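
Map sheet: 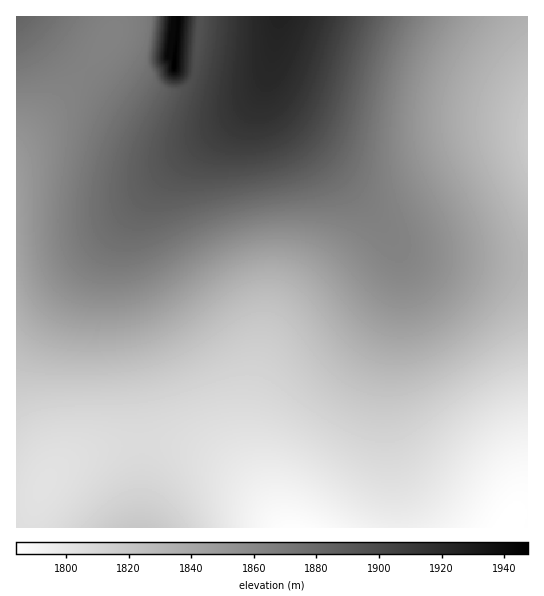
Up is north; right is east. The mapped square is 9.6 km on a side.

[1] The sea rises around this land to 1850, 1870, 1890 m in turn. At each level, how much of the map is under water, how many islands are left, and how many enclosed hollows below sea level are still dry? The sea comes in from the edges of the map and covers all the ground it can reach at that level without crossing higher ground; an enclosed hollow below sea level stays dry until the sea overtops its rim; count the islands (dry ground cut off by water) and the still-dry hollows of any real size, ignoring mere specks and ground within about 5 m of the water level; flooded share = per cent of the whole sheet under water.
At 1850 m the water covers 57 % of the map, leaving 0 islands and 0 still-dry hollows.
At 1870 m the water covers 77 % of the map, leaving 0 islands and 0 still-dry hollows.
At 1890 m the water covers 88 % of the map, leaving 0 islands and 0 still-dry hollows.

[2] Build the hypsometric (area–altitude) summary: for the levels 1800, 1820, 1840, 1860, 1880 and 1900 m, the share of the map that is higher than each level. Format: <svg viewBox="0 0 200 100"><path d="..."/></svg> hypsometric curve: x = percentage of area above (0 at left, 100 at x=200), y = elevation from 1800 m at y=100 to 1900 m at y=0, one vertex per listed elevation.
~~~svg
<svg viewBox="0 0 200 100"><path d="M185 100l-48-20-35-20-34-20-36-20-16-20"/></svg>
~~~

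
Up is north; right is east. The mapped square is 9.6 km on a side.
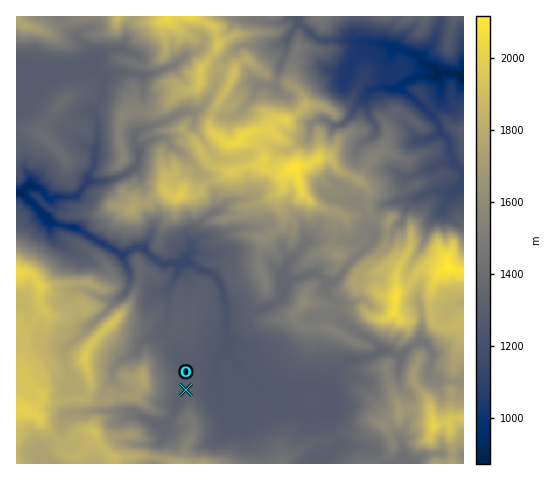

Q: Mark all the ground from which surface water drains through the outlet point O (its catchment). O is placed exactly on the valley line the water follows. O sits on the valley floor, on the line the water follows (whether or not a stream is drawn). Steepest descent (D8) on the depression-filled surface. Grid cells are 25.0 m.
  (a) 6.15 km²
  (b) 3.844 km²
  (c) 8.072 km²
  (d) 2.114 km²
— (b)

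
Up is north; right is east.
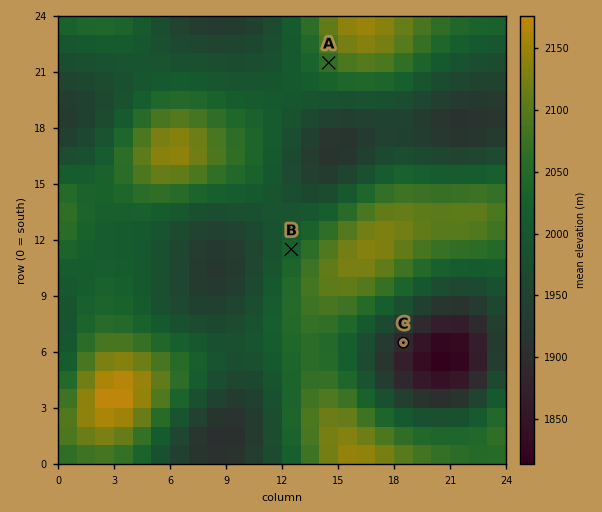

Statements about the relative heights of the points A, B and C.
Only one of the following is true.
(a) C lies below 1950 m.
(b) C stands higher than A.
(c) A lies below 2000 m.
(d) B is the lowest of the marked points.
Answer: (a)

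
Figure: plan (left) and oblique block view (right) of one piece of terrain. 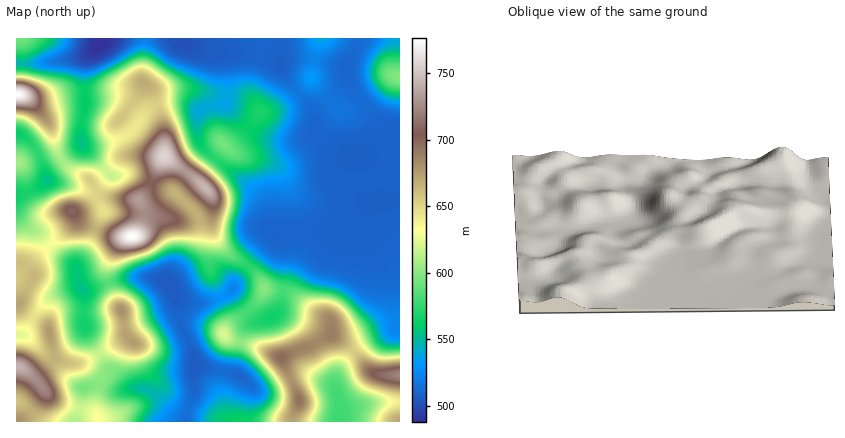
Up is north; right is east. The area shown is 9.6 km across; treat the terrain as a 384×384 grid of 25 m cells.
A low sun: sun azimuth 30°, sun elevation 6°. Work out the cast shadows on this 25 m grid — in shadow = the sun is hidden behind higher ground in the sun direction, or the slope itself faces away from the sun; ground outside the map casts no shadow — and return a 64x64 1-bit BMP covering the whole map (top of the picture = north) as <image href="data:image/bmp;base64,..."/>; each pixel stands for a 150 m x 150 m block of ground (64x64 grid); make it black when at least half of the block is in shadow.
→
<image width="64" height="64" href="data:image/bmp;base64,Qk0+AgAAAAAAAD4AAAAoAAAAQAAAAEAAAAABAAEAAAAAAAACAAATCwAAEwsAAAIAAAAAAAAA////AAAAAAAAAAAAAAAAAAgAAAAAAAHwPAAAAAHgAfz4AAAAA/gD/vAAAAAH/AP/4AAAAA/8A//gAAAAD/gD/8BgIAAf+APwAADwA//wB8AAAPgD//APgAAB/AP/4A8AAAD4A/+ADgAAAAAD/AAAAAAAAAPgAAAAAAAAAYAAAAAABwAAAAAAAAAHAAAAAAAAAAeAAAAAAAAAAwAAAAAAAAAIAAAAAAAAABwAAAAAAAAAHgAAAAAAAAA/wAMAAAAAAD//8w4AAAAAP//8DgAAAAA///wcAAAAAP///hAAAAAB////gAAAAAH////AAAAAAf///4AAAAAA/8D/gAAAAAfgAHgAAAAAB4AAAAAAAAAHgAAAAAAAAAOAAAcAAAAAAADgD4AAAAAAAOAPgAAAAAAAAB8AAAAAAAAAPgAAAAAAYAB8AAAAAAPAAPgAAAAAB4Af8AAAAAAGAP8AAAAAAA4AHAAAAAAAHAAAAAAAAAB8DAAAAAAAAPwOAAAAAAAA/A4AAAAAAAD8BgAAAAAAAPgAAAAAAAAA8AAAAAAAAADwAAAAAAAAAOAAAAAAAAAOwAAAAAAAAB8AAAAAAAAAHwAAAAAAAAAfAAAAAAAAABwAAAAAAAAAAAAAAAAAAAAAAAAAAAAAAAAAAAAAAAAAAAAAAAAAAAAAAAAAAAAAAAAAAAAAAAAAAA=="/>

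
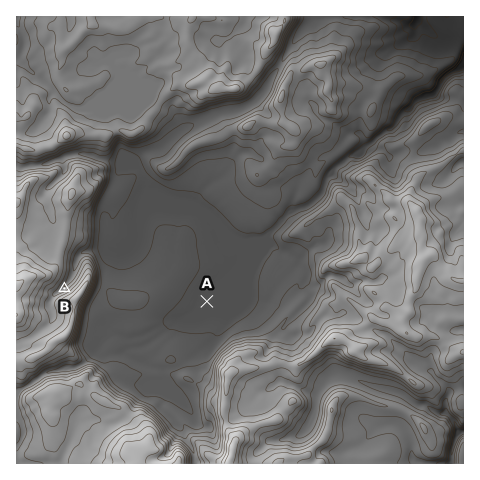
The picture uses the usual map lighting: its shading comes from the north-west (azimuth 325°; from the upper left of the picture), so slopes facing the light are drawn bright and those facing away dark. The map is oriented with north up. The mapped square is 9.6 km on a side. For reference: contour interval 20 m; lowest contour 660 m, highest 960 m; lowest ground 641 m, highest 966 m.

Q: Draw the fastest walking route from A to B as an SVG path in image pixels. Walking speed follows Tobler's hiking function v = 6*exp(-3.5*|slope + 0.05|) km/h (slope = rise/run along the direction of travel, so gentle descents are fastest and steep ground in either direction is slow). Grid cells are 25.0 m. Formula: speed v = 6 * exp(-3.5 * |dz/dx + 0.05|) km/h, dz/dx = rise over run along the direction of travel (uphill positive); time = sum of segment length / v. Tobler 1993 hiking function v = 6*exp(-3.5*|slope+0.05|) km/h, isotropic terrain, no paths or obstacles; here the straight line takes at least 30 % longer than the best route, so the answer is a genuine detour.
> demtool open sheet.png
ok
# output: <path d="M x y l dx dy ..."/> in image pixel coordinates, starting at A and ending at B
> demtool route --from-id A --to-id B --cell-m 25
<path d="M207 301l-45-22-42 0-21-10-7-7-2-2-2 0-3 2-2 2-7 14-9 9-3 1"/>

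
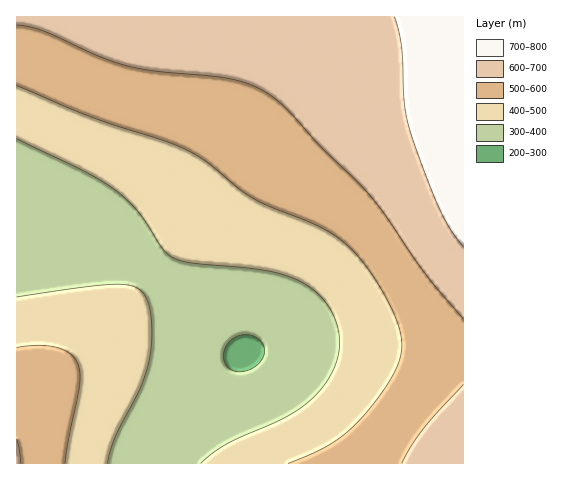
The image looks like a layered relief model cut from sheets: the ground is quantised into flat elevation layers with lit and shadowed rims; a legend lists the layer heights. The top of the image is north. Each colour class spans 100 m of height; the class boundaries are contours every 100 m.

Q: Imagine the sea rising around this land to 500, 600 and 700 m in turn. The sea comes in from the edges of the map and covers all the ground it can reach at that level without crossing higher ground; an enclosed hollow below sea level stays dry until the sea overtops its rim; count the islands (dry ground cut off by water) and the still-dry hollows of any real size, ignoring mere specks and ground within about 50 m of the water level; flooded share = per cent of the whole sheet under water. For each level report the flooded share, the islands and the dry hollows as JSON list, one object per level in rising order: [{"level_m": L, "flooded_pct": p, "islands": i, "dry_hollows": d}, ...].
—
[{"level_m": 500, "flooded_pct": 50, "islands": 0, "dry_hollows": 0}, {"level_m": 600, "flooded_pct": 75, "islands": 0, "dry_hollows": 0}, {"level_m": 700, "flooded_pct": 95, "islands": 0, "dry_hollows": 0}]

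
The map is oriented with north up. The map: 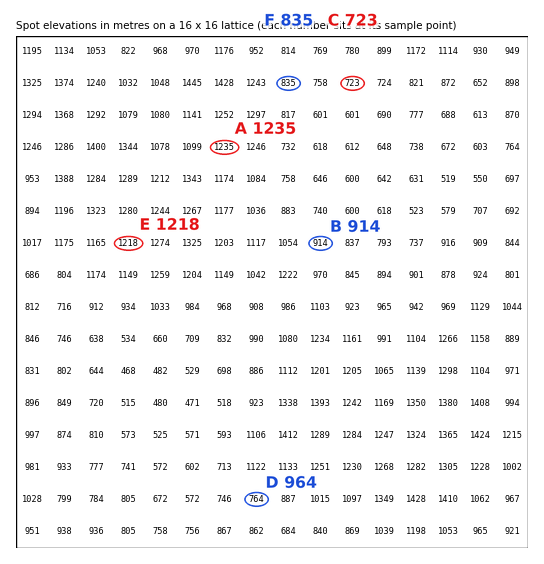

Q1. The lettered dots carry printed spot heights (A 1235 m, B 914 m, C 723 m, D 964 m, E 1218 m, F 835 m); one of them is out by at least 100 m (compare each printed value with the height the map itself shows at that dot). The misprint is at D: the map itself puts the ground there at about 764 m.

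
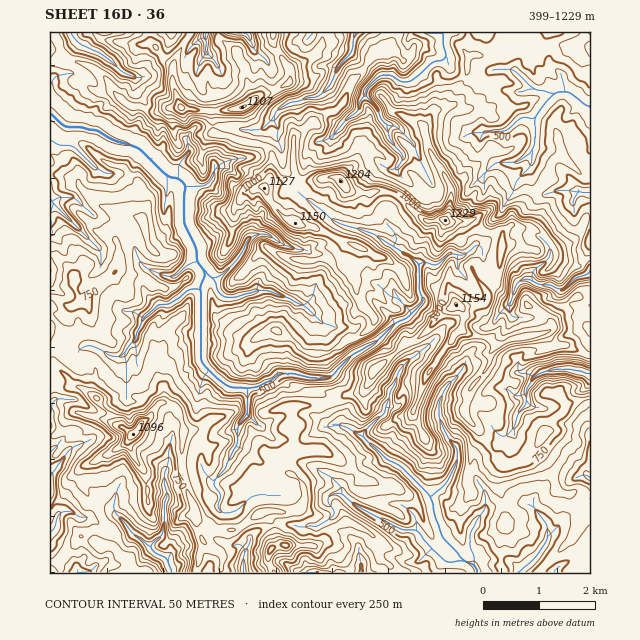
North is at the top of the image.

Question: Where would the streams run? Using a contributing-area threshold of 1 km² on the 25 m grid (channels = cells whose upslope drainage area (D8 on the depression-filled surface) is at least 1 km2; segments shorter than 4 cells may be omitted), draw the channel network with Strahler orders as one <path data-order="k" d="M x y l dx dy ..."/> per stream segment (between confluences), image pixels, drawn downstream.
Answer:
<path data-order="2" d="M474 565l3 4 0 3"/><path data-order="2" d="M464 561l10 4"/><path data-order="2" d="M150 547l0 1 6 6 11 4 2 7 2 4 0 3"/><path data-order="1" d="M470 544l0 4 4 7 0 10"/><path data-order="1" d="M546 524l1 2 0 14-1 3-6 7-2 5-10 10-2 0-7 7-1 0"/><path data-order="1" d="M119 517l7 7 3 6 6 5 5 3 7 7 3 2"/><path data-order="1" d="M218 506l0-3 3-4 0-6-7-7 0-4 1-3 11-11 0-4 5-6 0-3 2-5 5-6 0-17 2-6 7-8 0-24"/><path data-order="2" d="M431 496l0 3 2 4 0 9 2 1 0 4 1 2 0 2 3 3 0 4 3 6 0 3 17 17 1 4 2 0 2 3"/><path data-order="1" d="M342 493l14 13 34 17 5 4 3 0 3 3 15 0 6 5 0 3 10 10 0 2 3 1 11 11 18-1"/><path data-order="1" d="M164 483l0 3 3 6 0 5-3 5 0 22-1 2 0 8-10 9-3 2 0 2"/><path data-order="2" d="M363 437l25 24 3 0 9 4 31 31"/><path data-order="1" d="M356 433l7 4"/><path data-order="1" d="M522 409l4-4 0-16 5-6 1-4 4-4 6-3 3 0 1-1 6 0 1-2 20 0 1 2 7 0 4 3 5 0"/><path data-order="1" d="M440 400l-1 2 0 17 3 4 0 3 7 14 8 8 0 13-10 21-8 8-1 0-6 6-1 0"/><path data-order="1" d="M390 392l0 5-5 9 0 6-1 2-6 3-15 16 0 4"/><path data-order="2" d="M247 389l-2-1-14 0-6-3-4-4-2 0-17-17-1-3 0-71-1-1"/><path data-order="1" d="M115 357l6 0 5-6 2-4 8-9 0-5 4-6 2-7 15-14 0-1 12 0 5-5 4-1 9-9 3-1 10 0"/><path data-order="1" d="M311 312l-6-6-8-3-9-6-11-2-8-5-13 0-4 3-6 0-10 4-11 0-7-5-2-3 0-6-4-5"/><path data-order="2" d="M200 289l1-6 4-7-1-7"/><path data-order="1" d="M515 289l1-6 3-2 3 0 2-2 7 0 2 3 6 3 13 0 5 4 7 0 12-11 11-3 3-3 0-1"/><path data-order="2" d="M212 278l-4-3-4-6"/><path data-order="3" d="M204 269l-7-8 0-11-2-2 0-3-11-21 0-32 2-2 0-4"/><path data-order="2" d="M419 265l0 27 5 7 0 3-17 17-12 4-19 20-23 11-17 17 0 1-4 4-3 2-21 0-1-2-10-1-2-1-15 0-9 7-5 1-6 4-3 0-1 2-7 0-2 1"/><path data-order="1" d="M457 255l-1-1-7 0-11 11-6 0-4-3-6 0-3 2 0 1"/><path data-order="1" d="M253 236l-6 4-4 11-3 3-2 5-16 16-6 3-4 0"/><path data-order="1" d="M339 223l10 4 11 1 4 3 3 0 10 5 11 8 12 6 4 4 5 1 7 7 2 0 1 3"/><path data-order="1" d="M53 203l-3-6"/><path data-order="1" d="M578 192l12 0"/><path data-order="3" d="M186 186l0-1-6-6-3-1-7 0-3-3-1 0-27-27-6-1-4-3-4 0-1-1-9-2-8-4-10-7-9 0-5-3-17 0-3-1-11-12-2 0"/><path data-order="1" d="M209 182l-5 4-18 0"/><path data-order="1" d="M532 150l3-5 0-28"/><path data-order="1" d="M395 147l-5-7 0-3-2-1 0-6-1-2 0-4-6-4-4-13-11-11 0-4"/><path data-order="1" d="M63 145l-4 0-9-5"/><path data-order="1" d="M485 131l20 0 17-14 6 0 1 2 4 0 2-2"/><path data-order="1" d="M342 124l8-8 5-2 4-4 0-7 5-7 0-3 2-1"/><path data-order="2" d="M535 117l10-12 0-2 9-10"/><path data-order="1" d="M274 114l4-5 5-2 2-2 6-3 7 0 9-5 9 0 9-7 6-5 2-6 0-3 7-12 12-12 0-2 1-2 0-10 3-5"/><path data-order="2" d="M554 93l3-1 12 0 7 5 1 0 7 8 6 1 0 1"/><path data-order="2" d="M366 92l0-3 12-13 3-1 10 0 10 7 8 0 7-6 2 0 14-14 3-1 7 0 3-2 1-1 0-6-3-5 0-13-1-1"/><path data-order="1" d="M535 89l1 1 9 0 4 3 5 0"/><path data-order="1" d="M115 65l-6-6-1 0-8-7-6-1-10-6-3 0-8-8-2-4"/><path data-order="1" d="M205 51l0-4 2-2-2-11 2-1"/>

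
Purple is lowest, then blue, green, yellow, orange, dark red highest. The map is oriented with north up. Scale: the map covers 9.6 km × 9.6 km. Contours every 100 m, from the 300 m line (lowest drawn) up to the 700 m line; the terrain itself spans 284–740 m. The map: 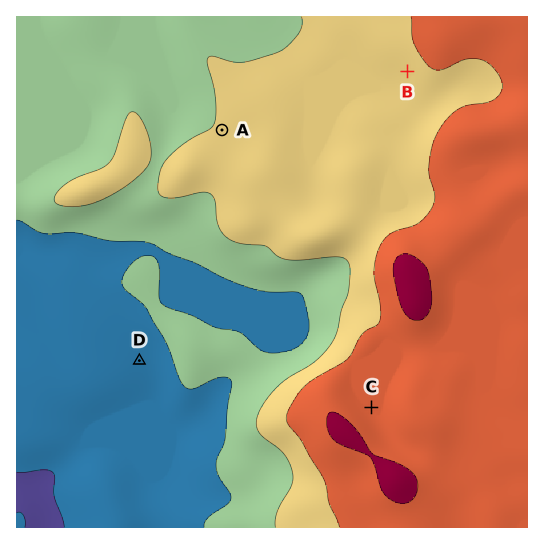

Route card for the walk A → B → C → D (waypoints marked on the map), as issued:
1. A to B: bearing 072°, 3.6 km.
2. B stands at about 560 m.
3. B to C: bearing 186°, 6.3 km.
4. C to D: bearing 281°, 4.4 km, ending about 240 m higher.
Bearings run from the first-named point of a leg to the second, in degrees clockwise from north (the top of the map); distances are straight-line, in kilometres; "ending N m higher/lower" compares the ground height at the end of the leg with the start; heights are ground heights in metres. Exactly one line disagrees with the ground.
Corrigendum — Line 4: it should read "ending about 240 m lower".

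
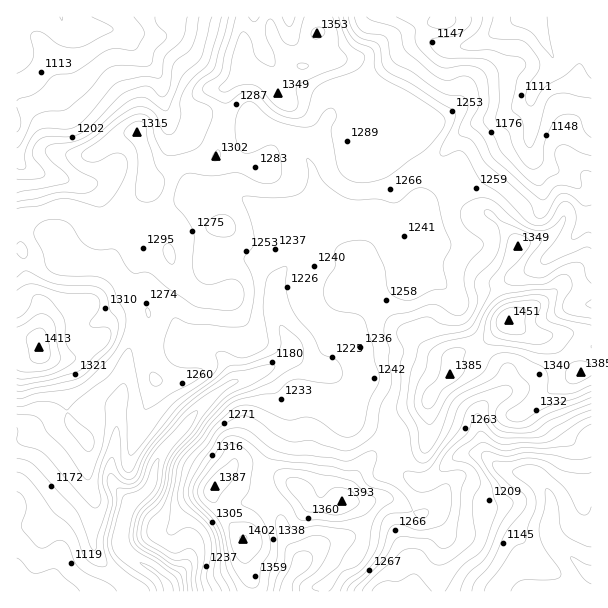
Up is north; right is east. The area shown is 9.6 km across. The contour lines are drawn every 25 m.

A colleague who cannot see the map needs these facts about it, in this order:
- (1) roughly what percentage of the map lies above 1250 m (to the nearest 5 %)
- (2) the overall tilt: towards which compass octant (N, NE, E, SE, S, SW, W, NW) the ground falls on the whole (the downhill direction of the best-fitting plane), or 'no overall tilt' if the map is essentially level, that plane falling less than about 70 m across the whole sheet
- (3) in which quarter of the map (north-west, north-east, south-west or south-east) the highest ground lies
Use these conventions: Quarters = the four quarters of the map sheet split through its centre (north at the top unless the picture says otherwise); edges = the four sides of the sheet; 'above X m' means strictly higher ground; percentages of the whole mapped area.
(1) Ground above 1250 m makes up about 55 % of the sheet.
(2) There is no overall tilt: the best-fitting plane is nearly level.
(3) The highest ground is in the south-east quarter.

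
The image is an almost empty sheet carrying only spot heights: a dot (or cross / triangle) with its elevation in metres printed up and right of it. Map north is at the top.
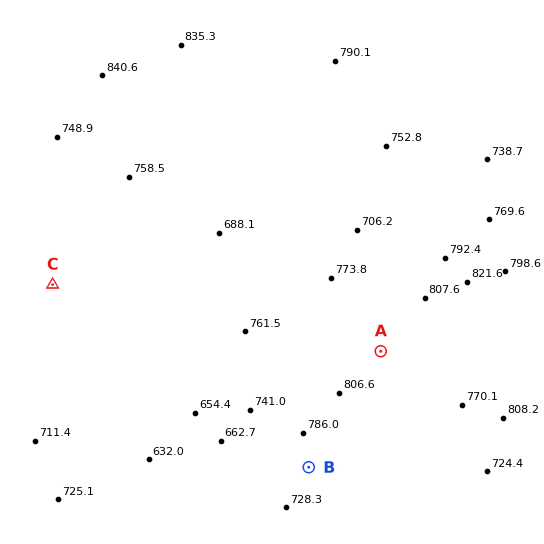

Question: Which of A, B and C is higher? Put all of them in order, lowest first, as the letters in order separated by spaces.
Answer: C B A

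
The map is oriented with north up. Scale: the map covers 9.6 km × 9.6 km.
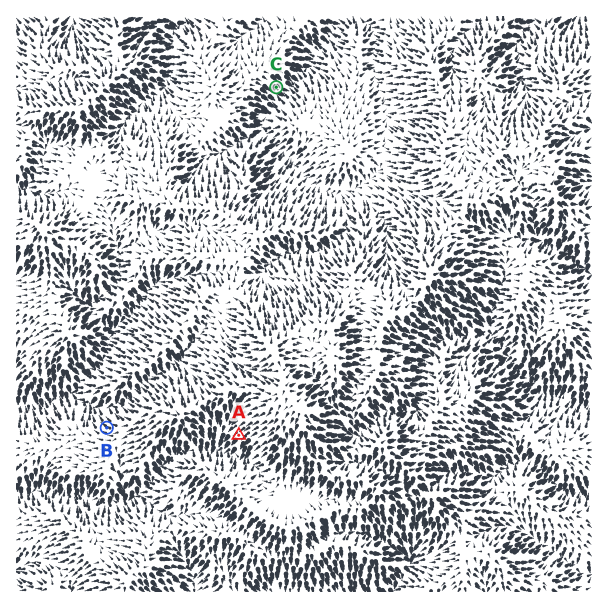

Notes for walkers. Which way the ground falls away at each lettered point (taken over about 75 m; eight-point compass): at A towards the SW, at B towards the NW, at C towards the SE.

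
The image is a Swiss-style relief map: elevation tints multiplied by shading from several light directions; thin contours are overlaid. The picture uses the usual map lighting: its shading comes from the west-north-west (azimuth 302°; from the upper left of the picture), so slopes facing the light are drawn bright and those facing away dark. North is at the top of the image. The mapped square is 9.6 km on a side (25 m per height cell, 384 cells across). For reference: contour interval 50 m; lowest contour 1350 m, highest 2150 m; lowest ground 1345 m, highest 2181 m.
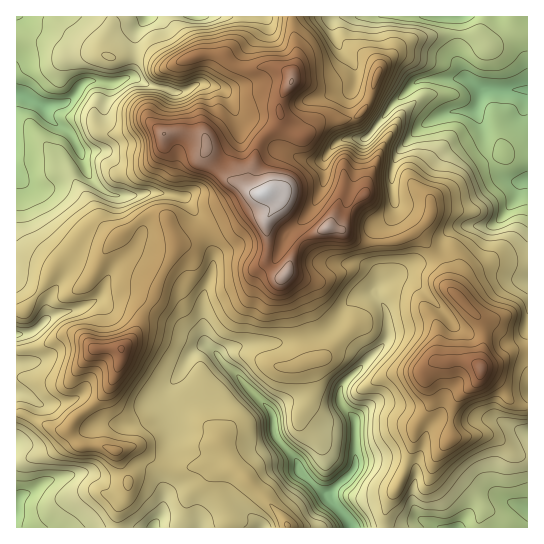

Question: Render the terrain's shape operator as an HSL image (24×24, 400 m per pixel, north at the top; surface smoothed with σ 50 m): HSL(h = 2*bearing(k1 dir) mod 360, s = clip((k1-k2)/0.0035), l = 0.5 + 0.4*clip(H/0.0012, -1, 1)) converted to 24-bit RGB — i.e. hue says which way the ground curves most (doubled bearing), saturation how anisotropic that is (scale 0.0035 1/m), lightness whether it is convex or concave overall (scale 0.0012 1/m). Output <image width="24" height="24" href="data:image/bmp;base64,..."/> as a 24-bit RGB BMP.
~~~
<image width="24" height="24" href="data:image/bmp;base64,Qk32BgAAAAAAADYAAAAoAAAAGAAAABgAAAABABgAAAAAAMAGAAATCwAAEwsAAAAAAAAAAAAAoWyWloSLf3mAcltsv7J1k5pbLVZmr5l7X2KIiaWFpnSgUSl10/jZZHLVkoriMwAuW8RbzsF9YnAwfEMtSKGIbrB+f6epaZCrLGxJi3WsmXixj4fDhXe8w66TU1eHY5l1k3aSfI9xhlJ8o+DIcrufuoagLgUZaoTqpo/A7Lu4IxyFrciPbZCKX5t/e1BEfWRMrXqCQF0lNEYYVFwgo5kysLxqclKLdZOifo2YgnaWksa0iblod4Q4LwQd6eGnAjEisnRSsYJvtwnZ48SkUnRXWmtih2uHk4l6u3uhxE2xx5PVdpfo1fP2eG7XUJynbW6DkHSBg5Vyfpdijcd/eAJpJ6hKwtizHC6clnE3a3VP0IFC0m2ax4mTSnRmU4t6iri9VXQ4kcXiquaaMGkzeIA5l4JHklaGamh1c3qJn6aTnXyKadRPYQB/q9i2kaJ/GxamelGwkYap2ciyN3V/3OSvgm/aX2TIcE0oiMjoV1Ajzagy3Wu1fZ5MS4pqfWl8dHSBcpF3hYVsptezcwNbGag7uaOMec10NwIqHXo2iaBik11Er5hM2phRODgbYB0loebpmVZAdlq10MRnHlZc89nJQGxaTnVqbn+Hi317lMejcwk0ghhDcLh1eJVYzqtcADqC5LPtQVt9sGZmibxyP2WT7rrLMNOpSKBHZY1IQmBw13qsMKmF6dZ7gLODP3BxUHxxkLuYoR1EhA+HudrcoKLHppC6zp+2HKaeDGU/o3/QuLPd0pbJaWvBz+/ftqjaQjh1qXbjsFjPNmt21e72rrT08NDjWmCZYIOMX34vcyROR7ZKaoE8dXREeJJgp3qBt2+WM5eEGlA0TX1R0sGYZomowIpCg0w1Nz7FSbIQClAvgODQuYNEPT8s34dcpmJxZFNrU0WHm3Ofm3R5oI1oYYRWaYJRRXtHpHafu6q7JypuaHlWmdRtRBUnpMxXyJDGK3qM4LHLPSqbk6sbM2sac1FOmZ9ox5OPXWCVO0yBf3GTtoWUqFWBqrRmZoh3daNdN3hZlHNjVUCJe7CymxxNdOCGmN6+Uoam0GnFd1tdwXOFVommzpK1SYKHdomDvp+Pd1OJSIKlRVSOvG2RUme279zeX6jOuKzUY1GwRm9qX4RyUH94ZpPaveO5lGdfaVdJbmZDb42SsZCLX2WNr29uVJWTaIJyinN3uXWBoq96Iz1XYaus5LWVn99Lhz84TEIidlwgak01WWQ3N14yTZ05oaNXo3GcpnyodnOcfIiYdXSPrISdW4CKxZ61XIKQc2B1rMKWmmenXU6QUWI85+hnHVZM9HvYuG/V1/TpLnHosKPotJngQblkX7uCXGuljmi+qYSvanGCcXeHg32Uqpi4X6/D1Y7ghozIncnLgkCGe1Z5oFSXxOGnv3pdDEY14qKv4o2CEywULHtliVpo4byyMHeQuNUkDlY3uZFmcnRiY2lQcH5cgNFmLRIGJC0GamcFRy4FWUMegDI/eMecntHMyqmgTJKzG11/1WiO9NfeBQ5LjKRuyuXBh3KnYKuEplesQH51hVxtmYl8e8mETQpIs7LfwXfZpXK2v3G0RnG/ienVgLy7Uq50qc7Mv4C/Eg5eremI99XGAQsy1OzPSXZVuoWGomKTazxOfX5KmX95haiITcJFcBgOdmQsRUaB6ri8P5W+qsqpYrqZN0ehxKNdYkMkqHQZADMj3/THwwv4pgDuj745pmeThZ1ee0ZvmXSfh4Wgl7mQYL+XSQo5vOHKREnHgjeE1PfbnpbfmMfQj4G3IiVF13KHY3+1v7vc3EzOQ0sAADMQ/8zMCDguaoxMwZWnY0+HmZ91iHqKmct5XRYiJ2XC3NS0Jyl/uNfksOe7Q0el15OWr0ePgUOBTnZmyOWNM4h9sH3IjGjm/M/aADMb73rCM2owV2wkLUx2pLqdb3OabDYut395GIlAZscYCEYTbswhSyEAMywAHjMAVyMLj5FAX4hy65uRM7h9M4pKM09b/rmkNJWLA0ce22rhg37YhCp3a24rbXI4amyhq5GlxnetjjS8dNWHBDxS3NL56tX2P0nLf8rEh8XdipPVmdvh1KCtUnORVz2NcNlp8sThODmxI7hxijMznFd7kauhb4aWaHmOepmTjHuckZqwjampSFmkO6hhTLG06tb1wrbnXa24R4hhiCc81L+NSVC2TjucecalynGQ0JHMY1KGTk2BiKqonJuuhmaYhWmOeJSEdYyKgIN1p5SCSaKXmU5sTsCCVXclal0hvXMlYyNFysBHpNJ0RRtFW6o6U3gwhLc7wnUc2BOEQCLPyIPCimqRiJCg"/>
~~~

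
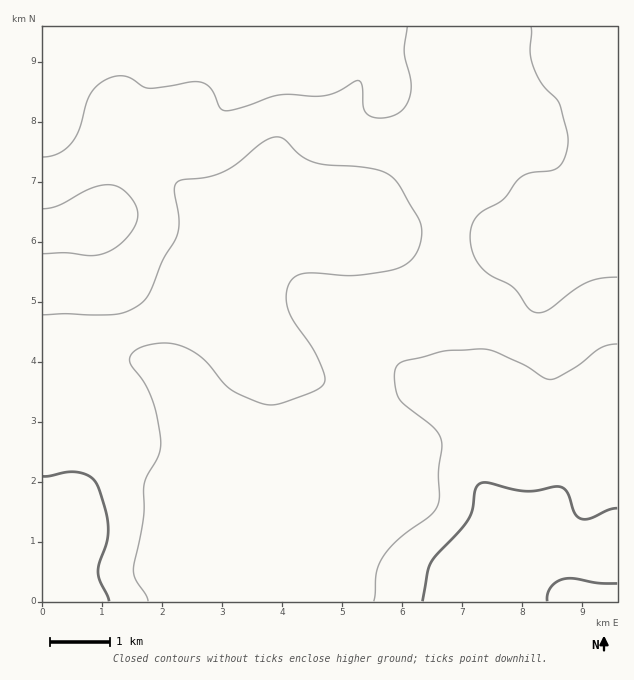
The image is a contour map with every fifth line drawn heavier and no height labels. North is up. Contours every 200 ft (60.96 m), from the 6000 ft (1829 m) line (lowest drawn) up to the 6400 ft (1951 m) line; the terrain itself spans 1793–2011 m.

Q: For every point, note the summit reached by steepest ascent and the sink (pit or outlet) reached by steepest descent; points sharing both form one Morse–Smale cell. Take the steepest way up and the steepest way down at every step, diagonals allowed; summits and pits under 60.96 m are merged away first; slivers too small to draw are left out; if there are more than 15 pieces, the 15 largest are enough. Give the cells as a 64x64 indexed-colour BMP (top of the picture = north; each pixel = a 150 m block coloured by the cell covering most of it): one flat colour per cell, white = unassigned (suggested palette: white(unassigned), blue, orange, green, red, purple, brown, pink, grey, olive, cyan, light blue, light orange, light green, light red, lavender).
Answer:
<image width="64" height="64" href="data:image/bmp;base64,Qk12CAAAAAAAAHYAAAAoAAAAQAAAAEAAAAABAAQAAAAAAAAIAAATCwAAEwsAABAAAAAAAAAA////ALR3HwAOf/8ALKAsACgn1gC9Z5QAS1aMAMJ34wB/f38AIr28AM++FwDox64AeLv/AIrfmACWmP8A1bDFABERERERERERMzMzMzMzMzMzMzMzMzMzMzMzMzMzMzMzEREREREREREzMzMzMzMzMzMzMzMzMzMzMzMzMzMzMzMREREREREREzMzMzMzMzMzMzMzMzMzMzMzMzMzMzMzMxERERERERETMzMzMzMzMzMzMzMzMzMzMzMjMzMzMzMzERERERERERMzMzMzMzMzMzMzMzMzMzMzMyIiIzMzMzMREREREREREzMzMzMzMzMzMzMzMzMzMzMzIiIiIiIiIhERERERERERMzMzMzMzMzMzMzMzMzMzMzMyIiIiIiIiEREREREREREzMzMzMzMzMzMzMzMzMzMzMzIiIiIiIiIRERERERERETMzMzMzMzMzMzMzMzMzMzMzMiIiIiIiIhERERERERERMzMzMzMzMzMzMzMzMzMzMzMyIiIiIiIiEREREREREREzMzMzMzMzMzMzMzMzMzMzMyIiIiIiIiIRERERERERETMzMxEREzMzMzMzMzMzMzMzIiIiIiIiIhERERERERERMzMzERERMzMzMzMzMzMzMzIiIiIiIiIiEREREREREREzMzERERERMzMzMzMzMzMzMiIiIiIiIiIRERERERERERMzERERERETMzMzMzMzMzMyIiIiIiIiIhERERERERERETMREREREREzMzMzMzMzMzIiIiIiIiIiERERERERERERERERERERERMzMzMzMzMzMiIiIiIiIiIREREREREREREREREREREREzMzMzMzMzMyIiIiIiIiIhERERERERERERERERERERETMzMzMzMzMzIiIiIiIiIiERERERERERERERERERERERMzMzMzMzMzIiIiIiIiIiIRERERERERERERERERERERETMzMzMzMzIiIiIiIiIiIhEREREREREREREREREREREREzMzMzMyIiIiIiIiIiIiERERERERERERERERERERERETMzMzMyIiIiIiIiIiIiIREREREREREREREREREREREREzMzMyIiIiIiIiIiIiIhERERERERERERERERERERERETMzMyIiIiIiIiIiIiIiERERERERERERERERERERERERMzMyIiIiIiIiIiIiIiIRERERERERERERERERERERERMzMyIiIiIiIiIiIiIiIhEREREREREREREREREREREREzMyIiIiIiIiIiIiIiIiEREREREREREREREREREREREzMzIiIiIiIiIiIiIiIiIRERERERERERERERERERERETMzMiIiIiIiIiIiIiIiIhEREREREREREREREREREREREzMiIiIiIiIiIiIiIiIiEREREREREREREREREREREREREyIiIiIiIiIiIiIiIiIRERERERERERERERERERERERERVSIiIiIiIiIiIiIiIhERERERERERERERERERERERERVVVVIiIiIiIiIiIiIiERERERERERERERERERERERERFVVVVVIiIiIiIiIiIiIREREREREREREREREREREREREVVVVVVSIiIiIiIiIiIhERERERERERERERERERERERERVVVVVVVSIiIiIiIiIiERERERERERERERERERERERERVVVVVVVVUiIiIiIiIiIRERERERERERERERERERERFVVVVVVVVVVVIiIiIiIiIhERERERERERERERERERERERFVVVVVVVVVVVIiIiIiIiERERERERERERERERERERERERFVVVVVVVVVVSIiIiIiJEQRERERERERERERERERERERERFVVVVVVVVSIiIiIiIkRERBEREREREREREREREREREREREVVVVVVSIiIiIiIiREREQREREREREREREREREREREREREVVVVSIiIiIiIiJERERBEREREREREREREREREREREREREVVVIiIiIiIiIkREREEREREREREREREREREREREREREREVIiIiIiIiIiRERERBERERERERERERERERERERERERERFiIiIiIiIiJEREREERERERERERERERERERERERERERFmIiIiIiIiIkREREQRERERERERERERERERERERERERFmYiIiIiIiIiRERERBERERERERERERERERERERERERFmZiIiIiIiIiJEREREEREREREREREREREREREREREREWZiIiIiIiIiIkREREQREREREREREREREREREREREREWZmIiIiIiIiIiRERERBERERERERERERERERERERERERZmYiIiIiIiIiJEREREERERERERERERERERERERERERZmZiIiIiIiIiIkREREQRERERERERERERERERERERERFmZmIiIiIiIiIiRERERBEREREREREREREREREREREREWZmYiIiIiIiIiJERERBERERERERERERERERERERERZmZmZiIiIiIiIiIkREREERERERERERERERERERERFmZmZmZmIiIiIiIiIiREREEREREREREREREREREREREWZmZmZmYiIiIiIiIiJBREERERERERERERERERERERERZmZmZmZiIiIiIiIiIkERERERERERERERERERERERERFmZmZmZmIiIiIiIiIiQREREREREREREREREREREREREWZmZmZmZiIiIiIiIiJBERERERERERERERERERERERERZmZmZmZmIiIiIiIiIkERERERERERERERERERERERERFmZmZmZmYiIiIiIiIi"/>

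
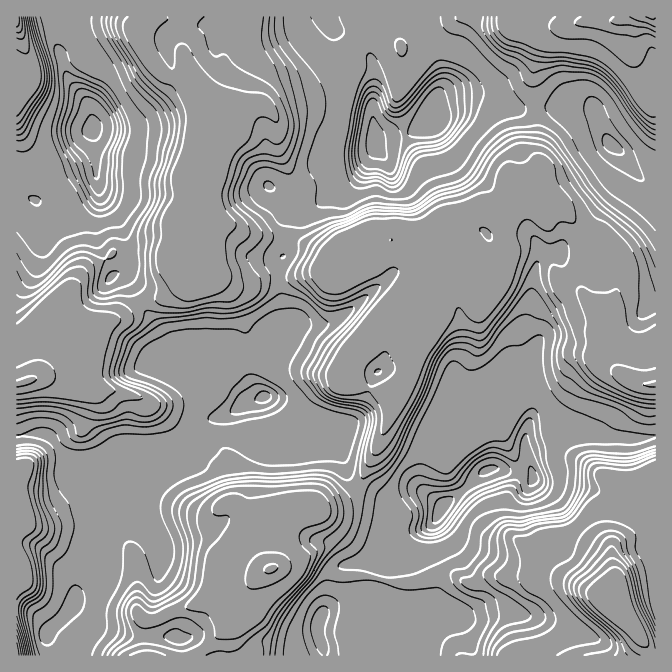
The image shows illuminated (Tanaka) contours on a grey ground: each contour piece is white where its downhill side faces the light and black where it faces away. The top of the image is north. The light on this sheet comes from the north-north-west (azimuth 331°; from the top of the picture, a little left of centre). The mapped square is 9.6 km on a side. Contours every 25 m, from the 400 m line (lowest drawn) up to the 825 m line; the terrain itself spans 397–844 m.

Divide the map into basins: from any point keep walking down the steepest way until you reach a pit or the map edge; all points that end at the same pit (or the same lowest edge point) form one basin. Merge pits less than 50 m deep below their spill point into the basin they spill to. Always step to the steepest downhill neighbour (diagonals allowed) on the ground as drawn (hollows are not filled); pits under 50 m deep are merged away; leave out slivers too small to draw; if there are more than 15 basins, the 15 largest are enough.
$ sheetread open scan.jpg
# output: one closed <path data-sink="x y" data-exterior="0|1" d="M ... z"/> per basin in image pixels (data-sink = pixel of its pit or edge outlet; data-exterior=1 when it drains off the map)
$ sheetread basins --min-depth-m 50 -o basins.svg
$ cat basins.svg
<path data-sink="375 135" data-exterior="0" d="M622 16l-475 0-9 16 6 20 20 24 8 3 20 2 4 4 13 30-1 40-9 25 0 8-15 32 4 17-9 15 0 10 16 16 7 3 8-3 10 0 20 8 5 0 20-8 25 0 35-7 22-23 7 0 14 8 7 0 15-15 8 3 16 13 0 3-11 28-5 20-4 10-12 3-18 19-13 22-3 15 2 4 24 10 21 2 14-21 7-32 3-7 9-6 3-12 12-23 1-7-1-12-10-11 15-22 6-4 6 3 11 11 2 25 5 16 19-5 6-4 5-9 5-20-7-15-2-20 7-16 7-8 7-5 9 0 4-4 5-17-9-16 4-32-5-45 3-18 8-22 11-7 27-7 33 0z"/><path data-sink="265 397" data-exterior="0" d="M392 241l-17 15-7 0-14-8-7 0-22 23-35 7-25 0-20 8-5 0-20-8-10 0-8 3-15-12-1 8-3 5-9 9-12 7-20 3-25 18-27 5-25 10-18 0-8 8-3 35-20 8 1 271 127 0 0-16-1-2 2-19 12 0 15-8 20-5 27-17 15 2 10-2 10-9-2-1-5 4-18-2-10-13-1-4 1-7 16-21 15-12 12-1 12-12 10-5 23-3 10 8 7-5 26-10 9-9 29-64 8-30-28-4-18-8-2-4 3-15 18-29 13-12 12-4 9-29 11-28 0-3-4-4z"/><path data-sink="442 508" data-exterior="0" d="M535 189l-10 0-5 4-9 9-3 6-4 10 0 12 9 25-5 18-6 10-8 5-16 3-5-16 0-22-13-14-6-3-6 4-12 17-3 5 10 11 1 7-1 12-12 23-3 12-9 6-3 7-7 32-13 18-2 13-6 20-29 64-9 9-26 10-7 5-10-8-17 1-16 7-11 11 6 20 0 20 3 6 20-4 6-3 14 0 26 15 32 0 24 7 20 0 24-9 14 0 15 9 10 0 11-7 42 0 2 2 17-2 25 7 25 11 14 3 1-9 0-18-3-15 2-8 26-22 5-17-10-21 22-14 0-88-22-2-16-11-7-15-3-29-4-6-25-33-14-3-6-6-5-10-5-20 0-22-5-11 2-20z"/><path data-sink="92 130" data-exterior="0" d="M145 16l-129 1 1 367 19-7 2-32 9-11 18 0 25-10 27-5 25-18 20-3 7-4 17-17 0-7-7-8 0-10 9-15-4-17 15-32 0-8 9-25 1-40-13-30-4-4-20-2-8-3-20-24-6-20 1-5 7-7z"/><path data-sink="612 145" data-exterior="0" d="M655 16l-31 0-9 5-33 0-27 7-6 3-8 11-8 33 5 45-4 32 9 16-5 17-4 3 25 15 14 17 5 8 9 35 20-7 5 0 2 2 4 9 0 16-10 47 1 18 9 24 9 7 12 5 17-1z"/><path data-sink="318 622" data-exterior="0" d="M312 561l-14 0-6 3-20 4-12 6-9 10-13 18-2 13-7 12-1 13 2 16 419-1-1-8-29-35-5-12-4-4-21-5-25-12-15-3-9 2-52-2-11 7-10 0-15-9-14 0-24 9-20 0-24-7-32 0z"/>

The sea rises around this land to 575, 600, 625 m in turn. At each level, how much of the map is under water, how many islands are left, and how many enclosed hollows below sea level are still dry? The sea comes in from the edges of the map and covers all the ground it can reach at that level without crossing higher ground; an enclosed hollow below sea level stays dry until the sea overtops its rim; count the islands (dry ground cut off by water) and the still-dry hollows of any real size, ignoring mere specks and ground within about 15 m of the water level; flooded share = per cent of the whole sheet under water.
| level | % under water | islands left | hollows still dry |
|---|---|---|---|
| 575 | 46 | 0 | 0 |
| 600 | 52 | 0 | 0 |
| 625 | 58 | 0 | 0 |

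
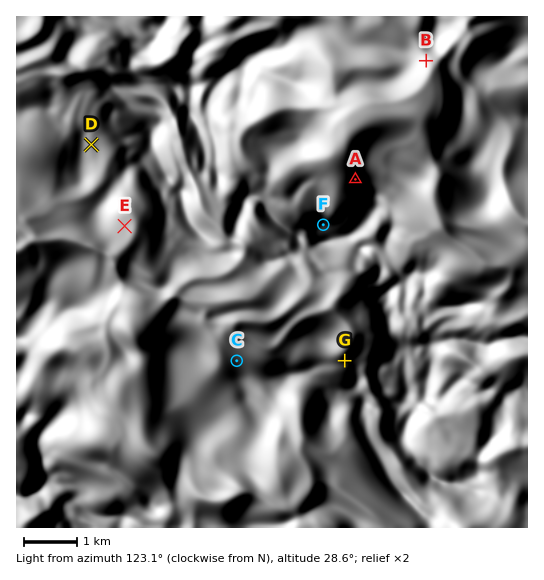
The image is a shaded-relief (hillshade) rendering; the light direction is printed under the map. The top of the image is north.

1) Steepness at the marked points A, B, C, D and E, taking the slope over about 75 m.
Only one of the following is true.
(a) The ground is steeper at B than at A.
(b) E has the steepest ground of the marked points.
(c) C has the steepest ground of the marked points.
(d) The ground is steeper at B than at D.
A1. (d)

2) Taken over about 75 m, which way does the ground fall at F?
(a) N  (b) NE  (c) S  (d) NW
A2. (a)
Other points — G NW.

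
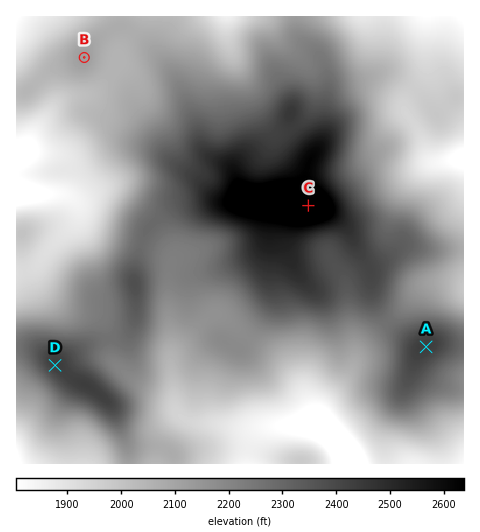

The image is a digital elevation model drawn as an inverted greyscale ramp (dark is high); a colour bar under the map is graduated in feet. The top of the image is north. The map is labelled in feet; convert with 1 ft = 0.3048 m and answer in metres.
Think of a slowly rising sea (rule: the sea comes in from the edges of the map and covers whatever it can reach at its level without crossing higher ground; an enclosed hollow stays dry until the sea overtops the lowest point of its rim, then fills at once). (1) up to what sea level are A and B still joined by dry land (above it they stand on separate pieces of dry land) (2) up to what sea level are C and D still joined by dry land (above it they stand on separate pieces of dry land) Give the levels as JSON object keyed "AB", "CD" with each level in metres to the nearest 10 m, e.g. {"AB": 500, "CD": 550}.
{"AB": 630, "CD": 690}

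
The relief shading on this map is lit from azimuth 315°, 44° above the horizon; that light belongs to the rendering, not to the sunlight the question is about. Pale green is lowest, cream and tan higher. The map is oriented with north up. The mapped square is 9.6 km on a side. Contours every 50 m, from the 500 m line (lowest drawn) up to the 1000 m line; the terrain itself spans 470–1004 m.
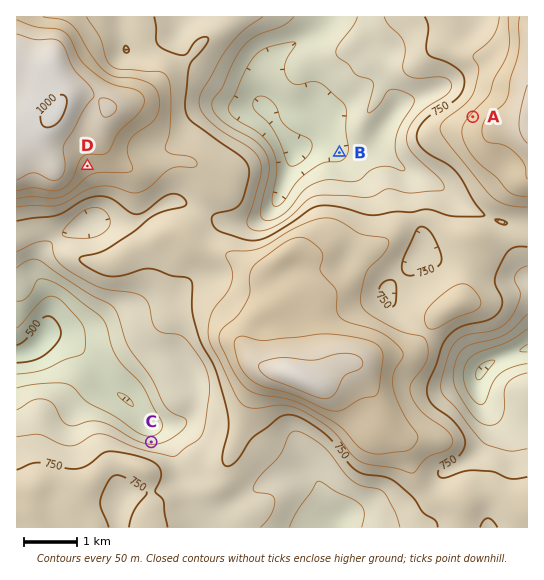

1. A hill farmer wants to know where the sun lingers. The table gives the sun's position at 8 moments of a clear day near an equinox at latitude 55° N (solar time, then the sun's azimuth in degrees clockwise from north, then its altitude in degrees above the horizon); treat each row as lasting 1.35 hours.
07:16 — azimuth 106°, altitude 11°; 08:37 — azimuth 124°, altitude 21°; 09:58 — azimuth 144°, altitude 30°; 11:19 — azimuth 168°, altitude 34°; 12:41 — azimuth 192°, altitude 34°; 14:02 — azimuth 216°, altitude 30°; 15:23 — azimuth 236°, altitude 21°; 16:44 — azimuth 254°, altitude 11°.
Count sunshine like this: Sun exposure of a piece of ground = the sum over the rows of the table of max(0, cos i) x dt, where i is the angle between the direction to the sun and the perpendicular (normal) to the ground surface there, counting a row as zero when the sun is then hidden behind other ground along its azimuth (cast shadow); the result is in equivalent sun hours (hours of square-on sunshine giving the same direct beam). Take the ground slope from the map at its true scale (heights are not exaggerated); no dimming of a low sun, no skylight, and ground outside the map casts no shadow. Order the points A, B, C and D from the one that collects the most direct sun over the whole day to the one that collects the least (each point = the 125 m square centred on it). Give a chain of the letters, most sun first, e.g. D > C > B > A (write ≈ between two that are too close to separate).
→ D > B > A > C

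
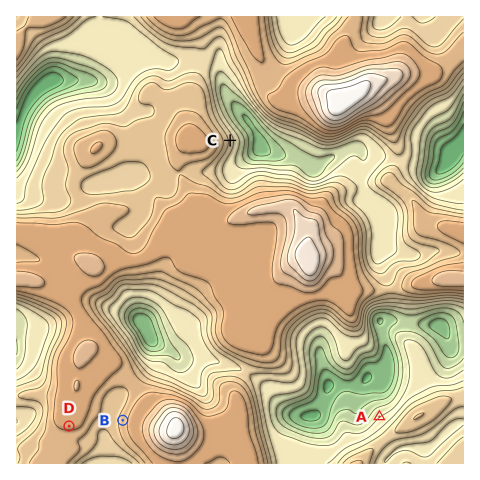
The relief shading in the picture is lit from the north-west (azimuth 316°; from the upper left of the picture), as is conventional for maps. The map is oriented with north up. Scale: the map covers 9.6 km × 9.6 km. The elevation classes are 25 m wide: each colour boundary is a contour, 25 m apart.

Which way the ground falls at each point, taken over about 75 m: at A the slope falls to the NW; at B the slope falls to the W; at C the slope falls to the E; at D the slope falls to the S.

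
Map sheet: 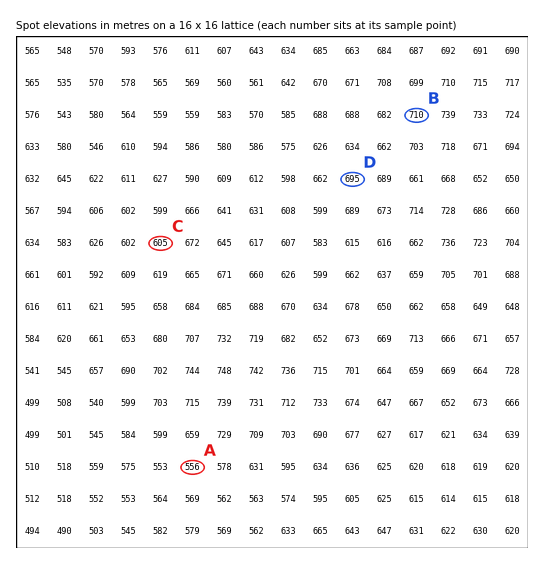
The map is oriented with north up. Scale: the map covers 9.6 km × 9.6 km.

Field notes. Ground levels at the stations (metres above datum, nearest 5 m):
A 555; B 710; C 605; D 695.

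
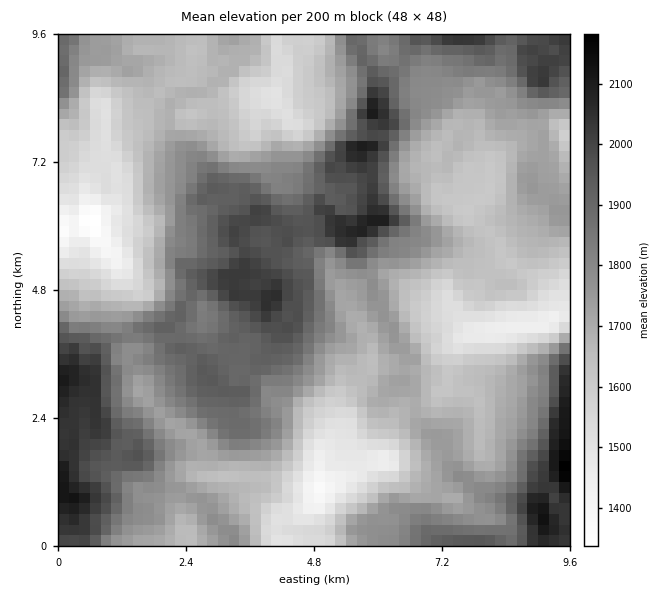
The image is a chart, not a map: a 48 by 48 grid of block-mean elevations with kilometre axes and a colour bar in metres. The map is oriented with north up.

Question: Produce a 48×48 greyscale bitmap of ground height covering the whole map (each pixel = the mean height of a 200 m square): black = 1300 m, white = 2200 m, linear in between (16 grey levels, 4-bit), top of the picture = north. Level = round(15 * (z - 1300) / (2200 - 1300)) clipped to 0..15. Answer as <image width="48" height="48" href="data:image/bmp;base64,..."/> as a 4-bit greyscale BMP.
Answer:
<image width="48" height="48" href="data:image/bmp;base64,Qk32BAAAAAAAAHYAAAAoAAAAMAAAADAAAAABAAQAAAAAAIAEAAATCwAAEwsAABAAAAAAAAAAAAAAABEREQAiIiIAMzMzAERERABVVVUAZmZmAHd3dwCIiIgAmZmZAKqqqgC7u7sAzMzMAN3d3QDu7u4A////AMzLmHd3Zmd4h2QzRERniIiZqru7uqvN3MzLqYh3dmeIh2REREVoiIiJqqqZmZvN3M3LqYiIdmeId2REM0RniIiJmZiIiJve3N3cupiId3iHdmVEMiNFZ4iIiHeIiazezO7cupiId4h3ZmVUMhI0Vnh3d3eImavdze3cupiIiHd2ZmZUMhIjRVZmd3eIiZrMzty7upmYd2ZmZmZUQiIjNERWd4iIeIq83ty7u7uph2Z2ZmZlQyMzMzNGd4h3d4q839zLu7u5iHd3d3d2UyMzMzNWd3d2Z4ms3szMu6upiHd4mYiHVDMzNERWd3d2Z4mb3szMy6qYh3eJqqmHZDMzRVVnd3d2Z3ia3szMy6qYd4maqqmYZUREVmZnd3dmZ3iK3tzMypmHiJqqqpmIZUREVmZnZmZmZ3iJzdzMuoh4iZqqqqiIdlVVZ3dnZmZmZ3eJvd3MuYd4maq7u6iIh2VWZnd3ZVZmZ3eJvd3cuoeImqu6qqmZiHZmZnd3ZlZmZneJvd3cuYiJmqu6qqqpmHdmZmd3ZlVmZneJvM3MuYiZqquqqqqqqYdmZmd3ZVVVVWeIq8y7qYiJqqqqqqu6qYd3Znd3VEREREVmibu6qZmaqqqqqqu7upiHdnh2VUMzMzNEV6mZiJmqqpmaqru7upiHZ4h1VEMzMyIiNId4d3iZqqmaq7y7uph3d4dlVEREMzMzI3d3ZmZ4mqmavM3Lu5h3eIdlVERFVERDM2ZmVVVXiqqszMzcu5h3eIdlVERVVVVEM2VVRERWiavMzMzMu5d3eHZmVUVVZmZURFVUQzRXirvMzMzLu5eIiHdmZVZmZlVVVERDMjRnmqq7zMu7qpiJmIiHdmZmZVVmVTMyIjVnmZqqvLu7qpirupmIh3ZmZWZmZiMxEkVXiZqry7u7u7vMu5mIiHdmZWZmZhIRI0RWiZqry7u7u7zd3LqZiHZmVmZndxIRI0RWeZqrzMy7u7zc3dy5d2VVZmZ3eCMRI0Vneaqru8y6u8y7zcuYZlVVZmd3iDMiM0Vniaqqq7uqqru7zLqHZVVVVmd3d0QzREVniJq7q6mZmqu7vLl3ZVVVVWeHd0Q0REVniJqqqpmZmau7zKh2ZmVVVWeHd1REREVniJmZiIiImay8zLh2ZmZVVWd3dlVERFZniImHd3eIiKvN3Ll2ZmZlVWd3dlVERFZneIh2ZVZ3Z4rN3cqHZmZmZmd3dVVURVZmd3dmZVVlRWibvLqXdmZmZ3d3ZWZURVZmZmZmVUVERFeKvMyod2Zmd3d3ZXZUNVZmZlZmVURERVZ5zduYiHZmd3eHd4dURVZmdmZmVEQ0VVZ4vcqYiId3eIiIiJhkRWZmZmZmVEQ0VVZ4rMqYiIh4h4mrqqhmZmZmZmZmVUREVWZ4m7qYiIiIiJrMuqh3Z3d2ZmZmZlVEVWZ4q6qYiJmZmavMy6iHd3d3ZmZmZmVEVWZ5qpmZmZmaqqvMzKmHd3ZmZmZndmVEVVaKqYmqmqqrqqzMvKmHd3ZmZmZnd2VFVVaKqZmru8zMu6u8zA=="/>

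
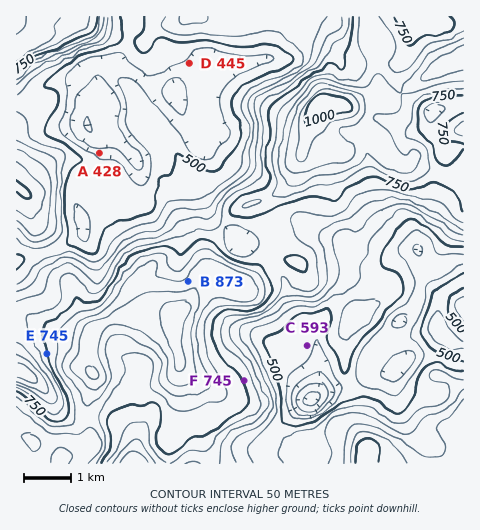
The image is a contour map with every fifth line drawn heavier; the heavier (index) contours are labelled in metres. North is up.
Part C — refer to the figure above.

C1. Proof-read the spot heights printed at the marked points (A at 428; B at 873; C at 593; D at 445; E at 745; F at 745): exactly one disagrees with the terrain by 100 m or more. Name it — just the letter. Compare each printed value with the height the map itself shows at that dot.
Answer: C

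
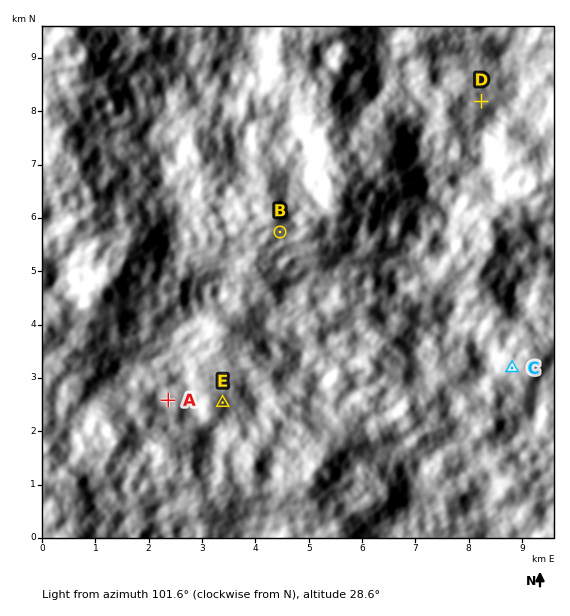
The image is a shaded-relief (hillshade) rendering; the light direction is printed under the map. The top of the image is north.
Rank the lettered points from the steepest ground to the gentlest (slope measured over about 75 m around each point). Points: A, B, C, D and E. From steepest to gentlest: A B E C D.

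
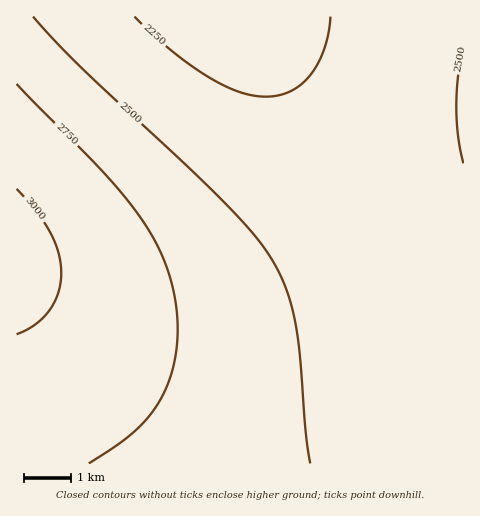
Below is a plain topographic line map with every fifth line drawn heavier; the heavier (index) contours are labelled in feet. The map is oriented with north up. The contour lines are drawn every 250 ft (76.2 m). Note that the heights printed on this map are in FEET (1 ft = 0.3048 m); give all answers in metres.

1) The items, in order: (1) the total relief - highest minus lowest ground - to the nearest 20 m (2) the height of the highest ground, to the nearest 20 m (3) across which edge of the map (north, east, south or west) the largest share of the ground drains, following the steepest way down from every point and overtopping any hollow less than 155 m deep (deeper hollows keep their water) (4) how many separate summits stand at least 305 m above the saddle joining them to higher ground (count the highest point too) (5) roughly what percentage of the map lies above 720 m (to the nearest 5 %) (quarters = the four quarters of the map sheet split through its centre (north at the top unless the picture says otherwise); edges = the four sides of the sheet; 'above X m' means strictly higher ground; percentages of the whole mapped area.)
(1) The total relief is about 280 m.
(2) About 940 m is the highest elevation on the sheet.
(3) Drainage is mainly to the north: more ground falls towards that edge than towards any other.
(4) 1 summit rises at least 305 m above its surroundings.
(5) Roughly 80 % of the ground is higher than 720 m.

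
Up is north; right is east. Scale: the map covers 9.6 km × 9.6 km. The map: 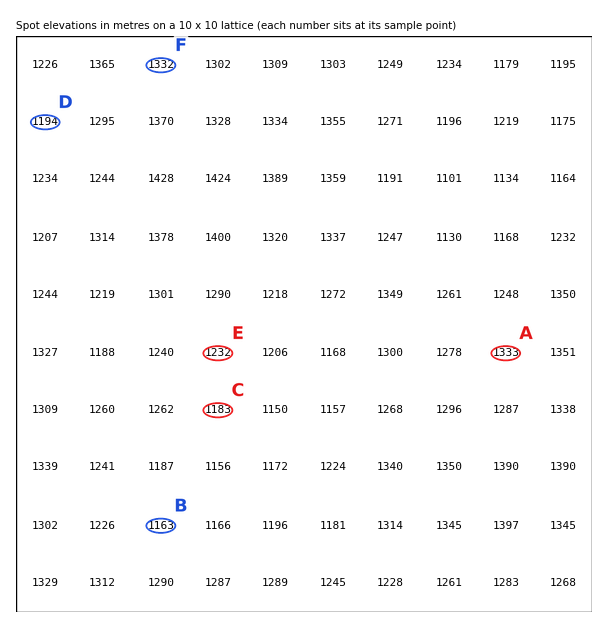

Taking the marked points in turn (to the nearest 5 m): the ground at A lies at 1335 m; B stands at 1165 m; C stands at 1185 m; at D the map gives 1195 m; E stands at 1230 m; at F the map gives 1330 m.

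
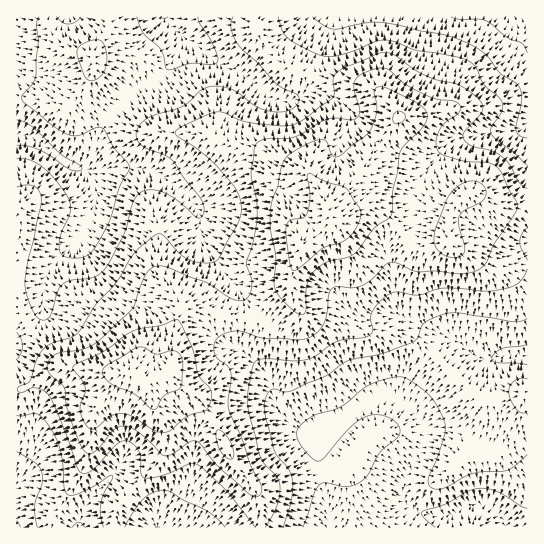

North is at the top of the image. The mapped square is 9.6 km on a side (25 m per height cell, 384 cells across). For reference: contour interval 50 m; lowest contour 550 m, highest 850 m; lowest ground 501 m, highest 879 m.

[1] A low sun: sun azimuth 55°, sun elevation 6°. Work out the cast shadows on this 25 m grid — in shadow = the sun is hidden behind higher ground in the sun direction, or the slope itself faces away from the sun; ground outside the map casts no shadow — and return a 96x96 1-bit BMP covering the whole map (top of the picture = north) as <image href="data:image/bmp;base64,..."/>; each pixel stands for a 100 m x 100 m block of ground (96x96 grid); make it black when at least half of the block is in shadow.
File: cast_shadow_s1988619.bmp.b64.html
<image width="96" height="96" href="data:image/bmp;base64,Qk2+BAAAAAAAAD4AAAAoAAAAYAAAAGAAAAABAAEAAAAAAIAEAAATCwAAEwsAAAIAAAAAAAAA////AAAAAAD4H4AB//AAAAAAAA74D8Af//gAAAAAAB7wB8B///gAAAAAAD7wA4B///gAAAAAAHzgAYB///gAAAAAAfz4AAB///AAAAAYA/z/AAA///AAAAAYA/j/wAAf/+AAAAAAA/D/4AAP/+AAAAAAAeD/8HAH/8AAAAAAAAD/8P8D/4AAAAAAAAD/+P+D/4AAAAAAAAD/+P/B/wAAAAAAAAD/+P/A/gAAAAAAAAD//P/g/gAAAAAAAAD//H/wfAAAAAAAAAD//H/wfAAAAAAAAAD//H/gOAAAAAAAAAD//D/gEAAAAAAAAAD//D/gAAAAAAAAAAD/+D/AAAAAAAAAAAD/+B+AAAAAAAAAAAD/8A8AAAAAAAAAAAB/8AAAAAAAAAAAAAB/4AAAAAAAAAAAAAA//AAAAAAAAAAAAAA//wAAAAAAAAAAAAB//wAAAAAAAAAAAAB//gAAAAAAAAAAAAA/gAAAAAAAAAAAAAA+AAAAAAAAAAAAAAAcAAAAAAAAAAAAAAAAAAAAAAAAAAAAAAAAAAAAAAAAAAAAAAAAAAAAAAAAAAAAAAAAAAAAAAAAAAAAAAAAAAAAAAAAAAAAAAAAAAAAAAAAAAAAAAAAAAAAAAB4AAAAAAAAAAAAAAH4AAAAAAAAAAAAAAPwAAAAAAAAAAAAAAfwAAAAAAAAAAAAAA/wAAAAAAAAAAAAAA/gAAAAAAAAAAAAAD/gAAAAfAAAAAAAAD/gAAAB+AAAAAAAAD/gAAAD8AAAAAAAAD/gAAAH4AAAAAAAAD/gAAAH4AAAAAAAAD/wAAAHwAAAAAAAAD/wAAADgAAAAAAAAD/wAAADAAAAAAAAAH/wAAAAAAAAAAAAAP/wAAAAAAAAAAAAAP/gAAAAAAAAAAAAAf/gAAAAAAAAADgAA//AAAAAAAAAADwAB//AAAAAAAAAADwAB/+AAAAAAAAAABwAD/8AAAAAAAAAABgAB/8AAAAAAAAAAAAAB/4DAAAAAAAAAAAAA/4OAAAAAAAAAAAAAf4eAAAAAAAAAAAAAP48AAAAAAAAAAAAAHw4AAAAAAAAAAAAADgQAAAAAAAAACAAAAAAAAAAAAAAAH//8AAAAAAAAAAAAH//+AAAAAAAAAAD4D//8AAAAAAAAAAP4B//4AAAAAAAAAB/wA/AgAAAAAAAAAD/gAAAAAAAAAAAAAD/gAAAAAAAAAAAAAD/AAAAAAAAAHgAAAD+AAAAAAAAAPgAAAD4AAAAAAAAAfgAAABgAAAAAAAAB/gAAAAAAAAAAAAAD/gAAAAAAAAAAAAAD/AAAAAAAAAAAAAAD8AAAAAAAAAAAAPAD4AAAAAAAAAAAAfABgAAAAAAAAAAAA/AAAAAAAAAMAAAAB+AAAAAAAAAOAAAAH8AAAAAAAAAMAAAA/wAAAAAAAAAAAAAB/gAAAAAAAAAAAAAD/AAAAAAAAAAAAAAH+AAAAAAAAAAAAAAP8AAAAAAAAAAAAAAfwAAAAAAAAAAAAAA/AAAAAAAAAAAAAAAAAAAAAAAAAAAAAAAAAAAAAAAAAA="/>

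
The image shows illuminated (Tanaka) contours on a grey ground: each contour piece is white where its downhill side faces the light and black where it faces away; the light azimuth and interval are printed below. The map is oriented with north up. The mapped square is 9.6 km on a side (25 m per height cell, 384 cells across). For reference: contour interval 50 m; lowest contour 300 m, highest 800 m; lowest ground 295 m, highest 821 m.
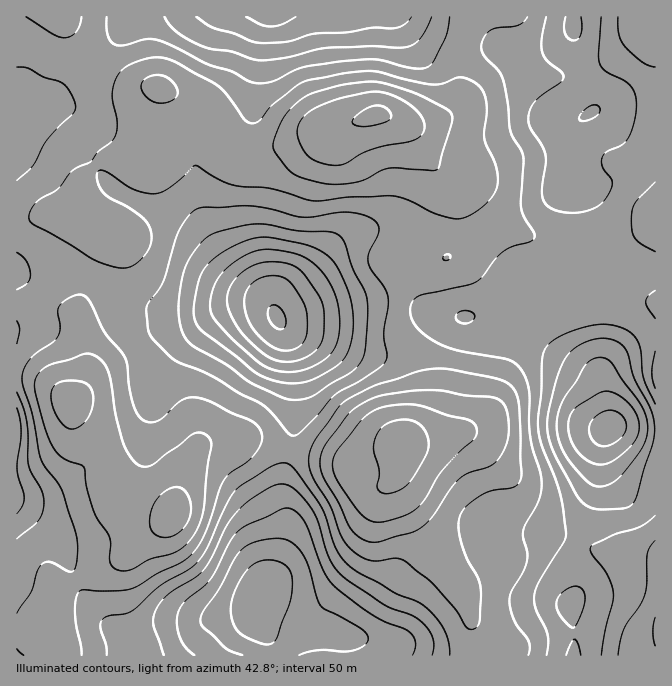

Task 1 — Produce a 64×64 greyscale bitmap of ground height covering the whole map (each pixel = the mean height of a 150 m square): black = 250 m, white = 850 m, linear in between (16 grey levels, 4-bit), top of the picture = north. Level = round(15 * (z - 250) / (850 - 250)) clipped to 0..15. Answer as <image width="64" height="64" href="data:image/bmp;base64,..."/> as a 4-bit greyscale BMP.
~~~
<image width="64" height="64" href="data:image/bmp;base64,Qk12CAAAAAAAAHYAAAAoAAAAQAAAAEAAAAABAAQAAAAAAAAIAAATCwAAEwsAABAAAAAAAAAAAAAAABEREQAiIiIAMzMzAERERABVVVUAZmZmAHd3dwCIiIgAmZmZAKqqqgC7u7sAzMzMAN3d3QDu7u4A////AKq7uqqZiIiHdmZVVERFVVVVVWZmd4mZmZmZh3ZneJmqq7u6qZmIiHdmZVRERERVVVVVVmZ3iaqqmZmHdmd4maqru7qpmYiId2ZVVEMzRFVVVVVmZniJqqqZmId2Z3iZmqu7uqmZmIh3ZVVEMzNEVVVVVmZ3iJqqqpmIh2ZneImaq7u6qZmZiHdmVUQzMzRFVVZmd4iJmqqqmYh3Zmd4iZqqu7qqqZmYh2ZlRDMzNEVVZneIiZmqqqqZiHdmZneImaqrqqqqqqmId2VUMzM0RVZneImZmqqqqpmId2Znd4iZmqqqqqu7qpmHdlRDMzRFZniJmZqqqqqqmZh3dmd4iImaqqqqu7u6qpiHZUQzNEVniJmaqqqqqqqpmId3d3iImZqqqqq7zLu7qYdlREREVWiJqqqqqqqqqqmZiHd3iIiZmqqqqrvMzMu6mHZVREVWeJqruqqqqqqqmZmId3eIiJmZqqqqu8zMzMupdmVVVVZ5q7u7u7uqqqmZmYiHd3iIiZmZqqu7zMzdzLmHZmVVZomrzMzLu7qqmZmZiId3d3iIiJmqq7zMzd3cuod2ZmZnibzM3MzLuqqZmZmIh3d3d3iImaq7zMzM3dy6mHd2ZneKvN3d3cy6qqmZmYiHdmZmd3iZqrvMzMzd3MuZh3d3eJrN3e7d3LuqqpmZmIdmZmZneJmqu8zMzM3cy6mIh3eJq83e7u3cy7qqqqmYd2VVZmeImqu7zMzMzMzLqpmIiJq83e7u7t3Mu7qqqZh2VVVWZ4mqu7vMy7vMzMu6qZmJmrzd7u7u7dzLu7qpmHZURFVniau7u7y7u7vMu7uqmZmavN3u7u7t3MzLu6mHZURERWeJq7zMzLu7u7u7u7qpmZq83d7u7u7dzMy7qYdUQzM0VomrzMzMu7u7u7u7uqqZmrzN3u7u7t3dzMupdlQzIjNGebzMzMy7qqu7u7u6qZmZq8zd7u7u3d3My6l2VDIiI0aKvN3czLqqqru7uqqpmImavN3e7u3d3MzLqHZUMyIjRoq83dzMuqqqqqqqqZmIiJqrzN3d3czMzMupdlQzMjNWmszd3cu6qZqqqqmZmIiIiaq7zMzMzMzLu6l2VEQzNFebzN3dy7qZmaqqmZiHd3eImaq7u7u7u7u6mYZlRERFaKvMzczLupmZmZmYh3ZmZneImaqqu7uqqqqYh2VURFZ4q7zMzMuqmZmZmIh2ZVVVZneJmaqqqqqqmZiHZlVVVnmau7vMu6qZmZiId2VURERWZ3iZmaqpmZmZiIdmVVVmeZqqu7u6qpmZiId2VUMzNEVmeImZmZmZmIiIh3ZlVWeImaqru6qpmZiHdmVEMiIjRFZ4mZmZmIiIiIiId2ZmZ4iZmqq6qpmZiIdmVUMiEiNEVniZmZiIiIiIiIiId3d4iJmaqqqqmZmId2VUMiERI0RWeJmZiIh4iIiIiIiIiIiJmaqqqqmZmYh2ZUQyIRIjRFZ4iZmIiIiIiIiIiIiIiZmZmqqqqZmZiHdlQzIhEiNEVniJmZiIiIiIiIiIiZmZmZmZqqqpmZmYd2VEMiIiM0VmeJmZmZmIiIiIiIiIiZmZmZmaqqqqmZiHZVQzIiM0VWeImZmZmZmYiIiIiIiIiImZmZmqqqqpmIdmVUMzM0RWZ4mZmaqqqZmIiIiIiIiIiJmZmaqqqqqZh3ZlVEREVWZ4iZmqqqqqmZiIiIiIiIiImZmqqqu6qpmId2ZlVVVWZ3iJmZqqqqqZmZmIiIiIiImZqqqru7uqmYiHd2ZmZnd3eImZmZqqqpmZmZmIiIiJmaqqqru7u6qpmIh3d3d3iIiIiZmZmqqqmZmZmIiIiImZqqqru7uqqqmZiIiIiIiIiIiJmZmqqqqpmZmIiIiIiZqqqqu7uqqqqZmZmYiJmZmZmZmZmqqqqqqZmIh3eIiJmZqqqruqqqqqmZmZmZmaqqqqqqqqqquqqqmYh3d3eImZmqqqqqqqqqqpmaqqqqqru7uqqqq7u7uqqZiHd3d4iJmZmqqqqqqqqqqqqqqqu7u7y7u7u7u7u6qpmId3d3eIiZmZqqqqqru6qqqqu7u7zMzMy7u7u7u6qqmYh3d3eIiIiZmqqqqru7uqqqu7u7zM3dzMzLu7u7qqqZiHd3d4iIiImZqqqqu7u6qqq7u7vM3d3dzMzMy7uqqpmId3d3iIiIiZmaqqq7u7qqqqu7vM3d7d3d3dzLu6qpmId3d3d3iIiJmZmaqqu7uqqqqqq8zd7u7u3d3cy7qqmYh3d2d3d4iIiZmZmqq7u7u6qqqrvN3e7u7u3dzLu6qZh3d2Zmd3iIiImZmaqru7u7uqqqq7zd3d7u7dzLu7qpmHd3ZmZ3eIiIiZmaqru7u7u6qqqqu8zN3d3dzLu7uqmYh3d3Znd4iImZmZqqu8y7u6qpmZqru8zMzMy7uqqqqYiId3d3d3iImZmZmaq7u7u6qpmZmZqqu7u7uqqqqqqZiIiId3d3iImZmZmZqqu7uqqZmIiImZmqqqqpmZmqqZmIiId3d4iImZmZmZmaqqqqmYiIiIiIiJmZmZiImZmZmIiId3d4iImZmaqqmZmZqZmIiHd3d3eIiIiIiIiJmZmYiIh3d3iJmZmaqqqZmZmZiId3d2ZmZnd3d3d3eImZmZiIiHdmeImZmaqqqpmYiIiHd2ZmZVVmZmZmZmZ3iJmZmZiIdmZ4iZmaqqqqqZiIiHd2ZmVVVVVVVWZmZmeImZmZmYh2ZniJmq"/>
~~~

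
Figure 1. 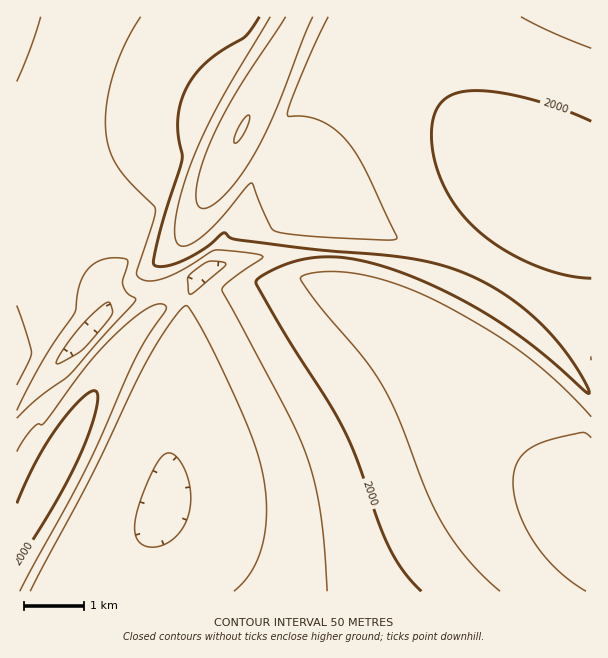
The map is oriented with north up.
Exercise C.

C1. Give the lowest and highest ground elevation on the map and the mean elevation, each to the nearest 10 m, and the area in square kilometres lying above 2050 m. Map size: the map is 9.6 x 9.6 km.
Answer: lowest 1810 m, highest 2150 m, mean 1990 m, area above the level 21.1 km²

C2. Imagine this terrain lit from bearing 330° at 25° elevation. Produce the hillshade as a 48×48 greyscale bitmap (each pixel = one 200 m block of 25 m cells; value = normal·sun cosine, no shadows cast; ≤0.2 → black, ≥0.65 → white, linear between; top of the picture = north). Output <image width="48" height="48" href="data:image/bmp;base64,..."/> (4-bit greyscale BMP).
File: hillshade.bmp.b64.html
<image width="48" height="48" href="data:image/bmp;base64,Qk32BAAAAAAAAHYAAAAoAAAAMAAAADAAAAABAAQAAAAAAIAEAAATCwAAEwsAABAAAAAAAAAAAAAAABEREQAiIiIAMzMzAERERABVVVUAZmZmAHd3dwCIiIgAmZmZAKqqqgC7u7sAzMzMAN3d3QDu7u4A////AAFneIiIiZmZmZmYiIiIh3d3d3d3d3d3dxBHd4iIiJmZmZmYiIiIh3d3d3d3d3d3dyAWd3eIiIiJmZmIiIiIiHd3d3d3d3d3d0EDZ3d4iIiIiIiIiIiIiId3d3d3d3d3d1MBV3d3eIiIiIiIiIiIiIh3d3d3d3d3d3QQNnd3d4iIiIiIiIiIiIiHd3d3d3iIiIYwBWd3d4iIiIiIiIiIiIiId3d3iIiIiKhRA2Z3d3iIiIiIiIiIiIiIiIiIiIiIiLljAFZ3d3eIiIiIiIiIiIiIiIiIiIiIiMuFICZnd3eIiIiIiIiIiIiIiIiIiIiIiLynMAVnd3eIiIiIiIiIiIiIiIiIiIiIiKy4UgJnd3d4iIiIiIiIiIiIiIiIiIiIiKvKdBBXd3d4iIiIiIiIiIiIiIiIiIiIibvMliAmd3d4iIiIiIiIiIiIiIiIiIiIibvNuEEFd3d4iIiIh3d3d4iIiIiIiIiIiYzNyWMCZ3eIiIiId3d3d3iIiIiIiIiImDjN24UgV3eIiIiHd3d3d3eIiIiIiIiJlxOt/acwJnd4iIh3d3d3d3eIiIiIiIiZliFL/8hSBXd4iIh3d3d3d3eIiIiIiImZh1MVz/t0Emd4iId3d3d3d3d4iIiIiJmYeHYhXf+lIEd3iHd3d3d3d3d4iIiImamHeXdSFe/pQSZ3d3d3d3d3d3d4iIiJqpdniHd1MW7+lBR3d3d3d3d3d3d4iImaqXZ4iHd3YyfN2UN3d3d3d3d3d3d4iZqphmeIiHd3dkR4qoZ5iId3d3d3d4iJqqqHZniIiHd3d2V3VVV7y6mYiIiImZqqqYdlZ4iIiHd3d3eKcwAGvMzLu7qru7qphlVniIiIiHd3d3d6yDAANomru7uqmYdlRVZ4iIiIiHd3d3d4y4QAAiNFVmZVVERFVniIiIiIiHd3d3d3rbhBA0MzMzMzRFVneIiIiIiIiId3d3d3jMljE2dmZmZmZ3d3eIiIiIiIiId3d3d3etuFIWeIh3d3d3d3d4iIiIiIiIh3d3d3eMynQTeIiId3d3d3d3iIiIiIiIiHd3d3d625UhWIiIh3d3d3d3d3iIiIiIiId3d3d4zadBN4iIiHd3d3d3d3d3d3d4iIiHd3d4rcljFYiIiHd3d3d3d3d3d3d4iIiIiIiInduFI3iIiId3d3d3d3d3d3d4iIiIiIiIi+ynMliIiId3d3d3d3d3d3d4iIiIiIiIid64UjeIiIh3d3d3d3d3d3d4iIiIiIiIiL7adCWIiIh3d3d3d3d3d3d4iIiIiIiIiJ3slSN4iIh3d3d3d3d3d3d4iIiIiIiIiIvtp0JYiIiHd3d3d3d3d3d4iIiIiIiIiIneyWIniIiHd3d3d3d3d3d4iIiIiIiIiImu2nQliIiHd3d3d3d3d3d4iIiIiIiIiIic7JYieIiHd3d3d3d3d3d4iIiIiIiIiIiK7adBSIiHd3d3d3d3d3d4iIiIiIiIiIiJzsliJoiHd3d3d3d3d3d4iIiIiIiIiIiIrtp0FXiHd3d3d3d3d3dw=="/>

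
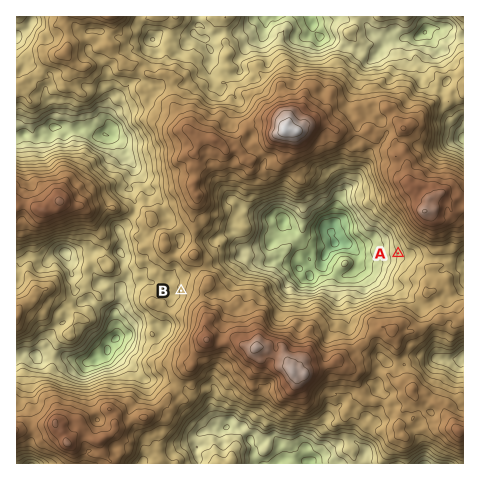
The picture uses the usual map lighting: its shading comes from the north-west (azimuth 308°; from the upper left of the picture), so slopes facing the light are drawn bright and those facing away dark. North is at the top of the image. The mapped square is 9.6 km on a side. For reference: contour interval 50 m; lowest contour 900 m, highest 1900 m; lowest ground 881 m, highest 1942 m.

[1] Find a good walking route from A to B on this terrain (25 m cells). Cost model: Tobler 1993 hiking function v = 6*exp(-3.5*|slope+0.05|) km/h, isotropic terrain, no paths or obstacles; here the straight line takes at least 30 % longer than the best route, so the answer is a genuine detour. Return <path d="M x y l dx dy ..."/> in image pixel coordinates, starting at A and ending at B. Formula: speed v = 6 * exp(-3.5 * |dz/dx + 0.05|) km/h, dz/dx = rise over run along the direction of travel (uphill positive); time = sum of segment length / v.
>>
<path d="M398 253l0 3-1 2-4 7-2 2-6 12-3 4-3 3-9 5-2 2-3 1-3 0-7-3-8 0-7 3-11 0-4-2-4 0-9 5-19 0-2 1-4 0-4-3-3-2-2-1-5-5-1-2-2-2-5-3-17 0-3 1-7 0-7-3-4 0-3-1-4-5-3-1-7 0-2-1-7 0-2 1-16 15-2 5"/>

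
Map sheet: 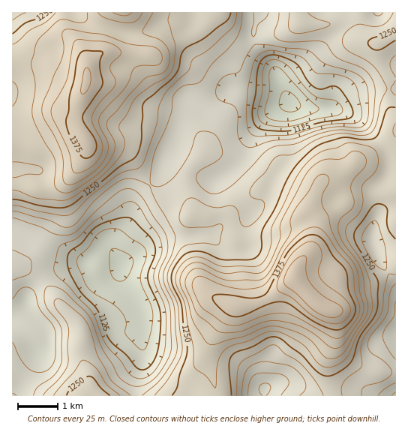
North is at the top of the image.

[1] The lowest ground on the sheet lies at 1045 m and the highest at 1445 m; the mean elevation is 1235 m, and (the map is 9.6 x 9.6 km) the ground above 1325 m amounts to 14.4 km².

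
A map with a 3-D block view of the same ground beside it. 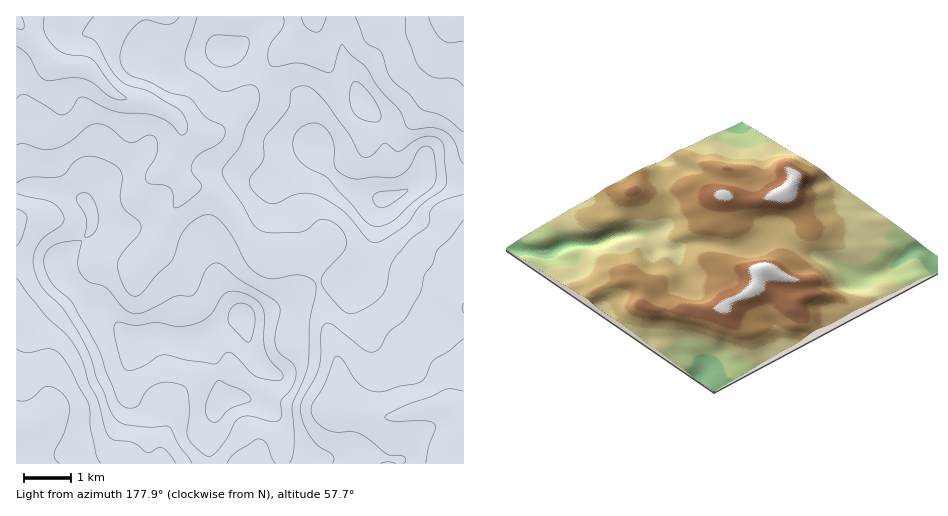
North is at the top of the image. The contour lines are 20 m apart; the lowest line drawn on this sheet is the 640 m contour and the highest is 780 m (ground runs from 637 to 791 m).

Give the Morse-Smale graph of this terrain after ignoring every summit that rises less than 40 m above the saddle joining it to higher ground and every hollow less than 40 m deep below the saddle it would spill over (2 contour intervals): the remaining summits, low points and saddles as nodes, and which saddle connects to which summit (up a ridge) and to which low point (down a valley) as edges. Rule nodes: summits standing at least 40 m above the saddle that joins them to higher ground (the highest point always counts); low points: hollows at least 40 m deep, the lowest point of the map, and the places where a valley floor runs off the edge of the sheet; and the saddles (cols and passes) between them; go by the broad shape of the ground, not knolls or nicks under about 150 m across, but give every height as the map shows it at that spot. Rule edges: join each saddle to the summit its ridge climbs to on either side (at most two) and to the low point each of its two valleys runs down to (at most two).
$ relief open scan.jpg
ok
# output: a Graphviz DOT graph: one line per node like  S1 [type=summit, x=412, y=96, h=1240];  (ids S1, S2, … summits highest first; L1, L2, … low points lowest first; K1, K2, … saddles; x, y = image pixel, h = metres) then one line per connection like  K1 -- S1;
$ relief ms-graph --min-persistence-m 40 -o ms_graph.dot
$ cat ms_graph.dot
graph terrain {
  S1 [type=summit, x=244, y=316, h=791];
  S2 [type=summit, x=386, y=197, h=783];
  L1 [type=low, x=17, y=20, h=637];
  L2 [type=low, x=463, y=432, h=640];
  L3 [type=low, x=17, y=428, h=640];
  L4 [type=low, x=462, y=17, h=642];
  K1 [type=saddle, x=263, y=76, h=723];
  K2 [type=saddle, x=17, y=188, h=722];
  K3 [type=saddle, x=319, y=283, h=720];
  K1 -- S2;
  K1 -- L1;
  K1 -- L4;
  K2 -- S1;
  K2 -- L1;
  K2 -- L3;
  K3 -- S1;
  K3 -- S2;
  K3 -- L1;
  K3 -- L2;
}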